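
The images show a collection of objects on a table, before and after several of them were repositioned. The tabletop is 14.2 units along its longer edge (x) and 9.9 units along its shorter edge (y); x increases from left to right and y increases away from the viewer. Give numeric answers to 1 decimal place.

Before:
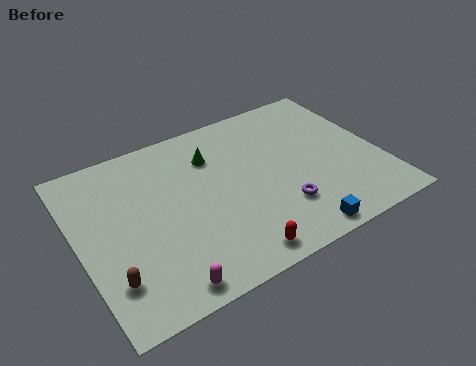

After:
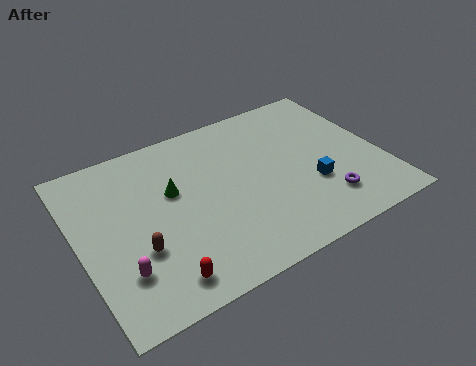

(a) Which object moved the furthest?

the red capsule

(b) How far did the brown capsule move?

1.7

The brown capsule moved from about (1.1, 2.4) to (2.5, 3.4), a distance of √(1.4² + 1.0²) ≈ 1.7.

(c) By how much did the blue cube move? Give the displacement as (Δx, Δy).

(1.2, 2.5)

From the two frames, the blue cube sits at roughly (9.5, 0.9) before and (10.7, 3.4) after.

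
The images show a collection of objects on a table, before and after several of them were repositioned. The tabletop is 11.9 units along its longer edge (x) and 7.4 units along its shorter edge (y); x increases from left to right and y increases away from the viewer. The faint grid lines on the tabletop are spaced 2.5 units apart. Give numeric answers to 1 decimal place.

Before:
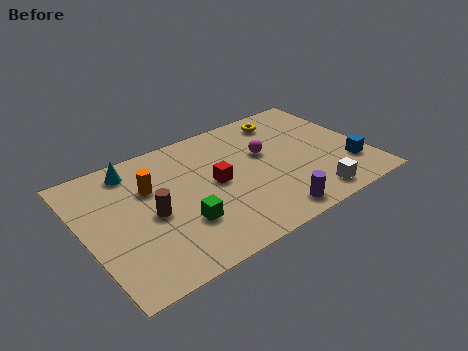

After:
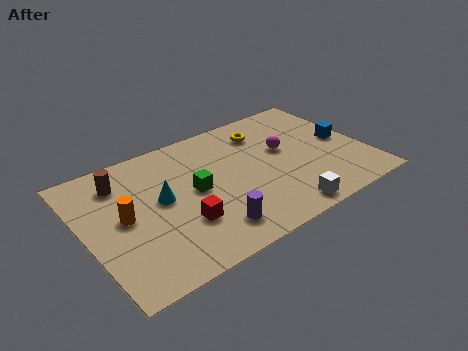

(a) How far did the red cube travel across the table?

2.3

The red cube was near (5.5, 3.8) before and (3.8, 2.3) after, so it travelled √(1.7² + 1.5²) ≈ 2.3 units.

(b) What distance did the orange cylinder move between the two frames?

1.7

The orange cylinder was near (2.9, 4.9) before and (1.6, 3.8) after, so it travelled √(1.3² + 1.1²) ≈ 1.7 units.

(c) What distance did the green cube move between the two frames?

1.7

The green cube was near (3.8, 2.3) before and (4.6, 3.8) after, so it travelled √(0.8² + 1.5²) ≈ 1.7 units.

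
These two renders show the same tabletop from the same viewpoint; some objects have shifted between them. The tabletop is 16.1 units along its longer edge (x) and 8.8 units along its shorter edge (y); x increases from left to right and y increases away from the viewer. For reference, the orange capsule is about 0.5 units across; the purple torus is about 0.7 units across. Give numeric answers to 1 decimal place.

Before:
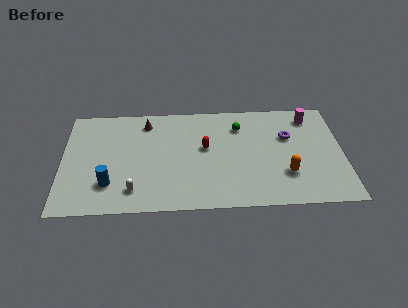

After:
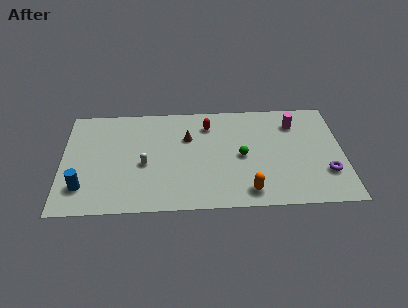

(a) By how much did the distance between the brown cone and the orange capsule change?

-3.6

Before: roughly 9.3 units apart; after: 5.7. That's 3.6 units closer together.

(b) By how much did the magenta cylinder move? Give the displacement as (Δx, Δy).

(-0.9, -0.5)

The magenta cylinder was at about (14.3, 7.3) and moved to about (13.4, 6.8).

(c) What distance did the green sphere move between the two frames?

2.5

From (10.2, 6.7) to (10.3, 4.2), the green sphere covered √(0.1² + 2.5²) ≈ 2.5 units.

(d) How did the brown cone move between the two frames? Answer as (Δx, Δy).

(2.4, -1.4)

The brown cone was at about (4.8, 7.3) and moved to about (7.2, 5.9).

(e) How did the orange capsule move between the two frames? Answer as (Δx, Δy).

(-2.2, -1.3)

The orange capsule was at about (12.8, 2.6) and moved to about (10.6, 1.3).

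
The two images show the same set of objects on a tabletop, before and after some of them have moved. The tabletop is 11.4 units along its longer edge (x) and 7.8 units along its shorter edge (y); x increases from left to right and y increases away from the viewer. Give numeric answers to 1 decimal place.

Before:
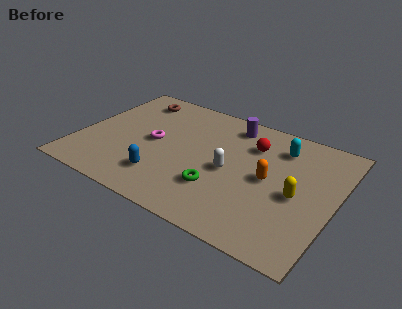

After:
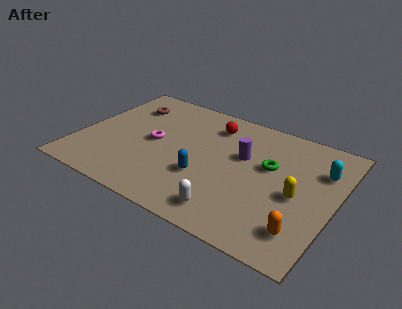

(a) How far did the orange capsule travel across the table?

2.9

The orange capsule moved from about (8.5, 3.9) to (10.3, 1.6), a distance of √(1.8² + 2.3²) ≈ 2.9.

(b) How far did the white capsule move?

2.4

From (6.8, 3.6) to (7.2, 1.2), the white capsule covered √(0.4² + 2.4²) ≈ 2.4 units.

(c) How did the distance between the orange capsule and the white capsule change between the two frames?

+1.4

They were about 1.7 units apart before and 3.1 after — 1.4 units further apart.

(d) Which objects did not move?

the magenta torus and the yellow capsule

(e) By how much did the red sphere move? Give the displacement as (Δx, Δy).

(-1.9, 0.5)

The red sphere was at about (7.5, 5.7) and moved to about (5.6, 6.2).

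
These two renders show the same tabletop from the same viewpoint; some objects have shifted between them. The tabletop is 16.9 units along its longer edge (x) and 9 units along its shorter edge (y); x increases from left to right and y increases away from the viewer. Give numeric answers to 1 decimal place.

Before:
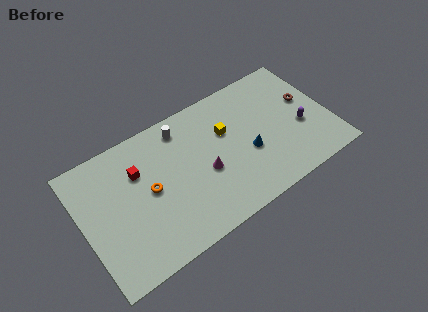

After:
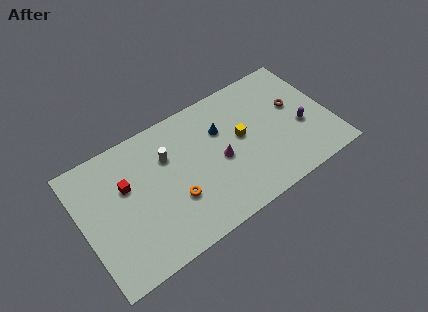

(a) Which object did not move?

the purple capsule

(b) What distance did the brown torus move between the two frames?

0.9

The brown torus was near (15.6, 5.3) before and (14.7, 5.3) after, so it travelled √(0.9² + 0.0²) ≈ 0.9 units.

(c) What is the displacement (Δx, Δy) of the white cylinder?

(-1.2, -1.4)

From the two frames, the white cylinder sits at roughly (7.2, 7.6) before and (6.0, 6.2) after.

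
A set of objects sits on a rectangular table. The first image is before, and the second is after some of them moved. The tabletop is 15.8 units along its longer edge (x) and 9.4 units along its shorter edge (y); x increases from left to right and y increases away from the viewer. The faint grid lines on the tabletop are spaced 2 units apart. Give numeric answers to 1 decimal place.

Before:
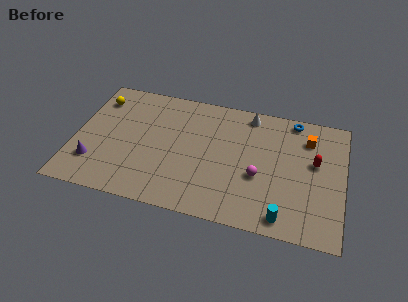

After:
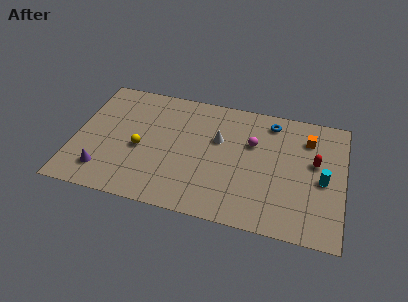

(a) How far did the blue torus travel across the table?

1.4

The blue torus was near (12.7, 8.5) before and (11.4, 8.0) after, so it travelled √(1.3² + 0.5²) ≈ 1.4 units.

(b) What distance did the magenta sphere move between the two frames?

2.5

The magenta sphere moved from about (10.9, 3.7) to (10.4, 6.1), a distance of √(0.5² + 2.4²) ≈ 2.5.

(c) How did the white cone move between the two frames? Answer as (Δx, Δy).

(-1.7, -2.4)

From the two frames, the white cone sits at roughly (10.1, 8.3) before and (8.4, 5.9) after.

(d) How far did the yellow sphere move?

4.3

The yellow sphere moved from about (1.1, 7.4) to (3.9, 4.1), a distance of √(2.8² + 3.3²) ≈ 4.3.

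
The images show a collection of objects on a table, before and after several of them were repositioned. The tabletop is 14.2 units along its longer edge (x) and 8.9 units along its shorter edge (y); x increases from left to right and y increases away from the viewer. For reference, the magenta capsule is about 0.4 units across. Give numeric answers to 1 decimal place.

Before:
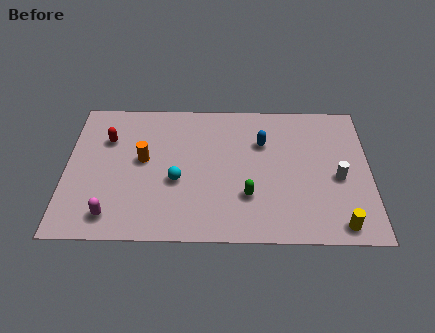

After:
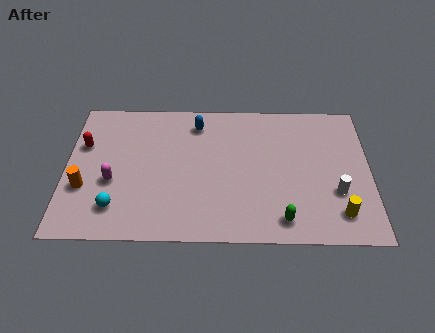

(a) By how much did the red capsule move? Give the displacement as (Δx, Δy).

(-1.1, -0.4)

From the two frames, the red capsule sits at roughly (1.9, 6.2) before and (0.8, 5.8) after.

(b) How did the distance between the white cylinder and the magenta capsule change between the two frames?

-0.4

They were about 10.8 units apart before and 10.4 after — 0.4 units closer together.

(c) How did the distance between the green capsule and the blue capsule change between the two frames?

+3.7

They were about 3.5 units apart before and 7.2 after — 3.7 units further apart.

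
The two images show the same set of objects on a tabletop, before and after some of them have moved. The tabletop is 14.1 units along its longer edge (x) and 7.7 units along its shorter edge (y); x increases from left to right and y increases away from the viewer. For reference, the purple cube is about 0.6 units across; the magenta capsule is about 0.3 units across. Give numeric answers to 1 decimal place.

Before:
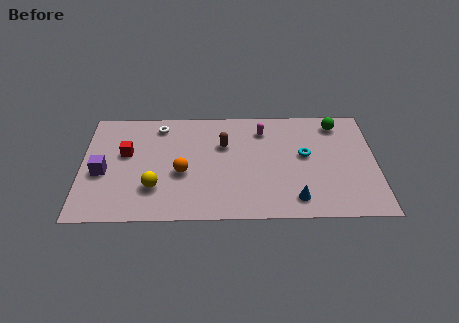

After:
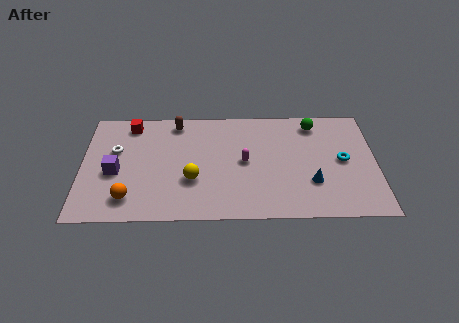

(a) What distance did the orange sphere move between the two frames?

3.0

The orange sphere was near (4.8, 3.2) before and (2.3, 1.5) after, so it travelled √(2.5² + 1.7²) ≈ 3.0 units.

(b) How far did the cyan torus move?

1.8

From (10.7, 4.3) to (12.5, 3.9), the cyan torus covered √(1.8² + 0.4²) ≈ 1.8 units.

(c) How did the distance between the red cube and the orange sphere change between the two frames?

+2.1

They were about 3.0 units apart before and 5.1 after — 2.1 units further apart.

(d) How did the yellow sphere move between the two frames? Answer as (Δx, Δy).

(1.8, 0.5)

The yellow sphere was at about (3.5, 2.2) and moved to about (5.3, 2.7).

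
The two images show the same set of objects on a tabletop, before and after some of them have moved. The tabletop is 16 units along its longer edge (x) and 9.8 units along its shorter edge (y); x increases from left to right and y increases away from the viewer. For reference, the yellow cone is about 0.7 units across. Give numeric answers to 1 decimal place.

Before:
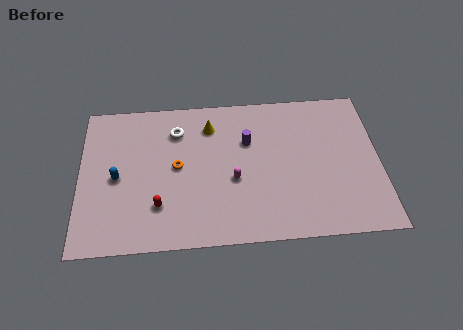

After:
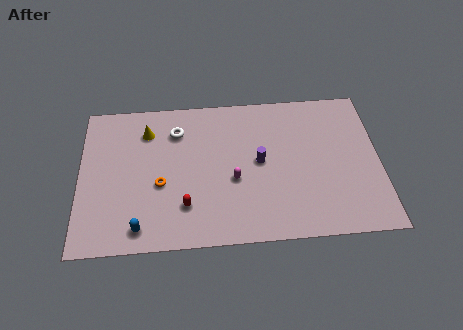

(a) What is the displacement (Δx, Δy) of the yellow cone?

(-3.4, -0.1)

From the two frames, the yellow cone sits at roughly (7.0, 7.7) before and (3.6, 7.6) after.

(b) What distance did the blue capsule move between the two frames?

3.5

The blue capsule was near (2.0, 4.6) before and (3.2, 1.3) after, so it travelled √(1.2² + 3.3²) ≈ 3.5 units.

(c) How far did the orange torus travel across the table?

1.4

From (5.2, 5.1) to (4.3, 4.0), the orange torus covered √(0.9² + 1.1²) ≈ 1.4 units.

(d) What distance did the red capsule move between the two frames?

1.4

The red capsule was near (4.2, 2.6) before and (5.6, 2.5) after, so it travelled √(1.4² + 0.1²) ≈ 1.4 units.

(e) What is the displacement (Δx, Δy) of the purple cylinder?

(0.6, -1.4)

From the two frames, the purple cylinder sits at roughly (9.0, 6.5) before and (9.6, 5.1) after.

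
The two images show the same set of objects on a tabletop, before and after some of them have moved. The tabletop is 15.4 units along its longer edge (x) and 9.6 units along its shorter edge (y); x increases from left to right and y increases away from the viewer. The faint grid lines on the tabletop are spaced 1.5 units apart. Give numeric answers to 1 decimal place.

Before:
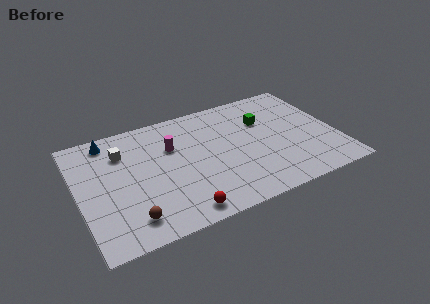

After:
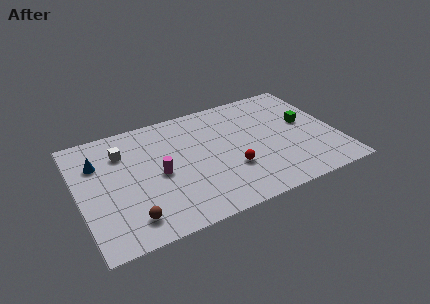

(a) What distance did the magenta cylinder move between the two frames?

2.1

The magenta cylinder moved from about (5.7, 6.4) to (4.7, 4.5), a distance of √(1.0² + 1.9²) ≈ 2.1.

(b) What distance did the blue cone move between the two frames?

1.8

The blue cone moved from about (2.1, 8.4) to (1.3, 6.8), a distance of √(0.8² + 1.6²) ≈ 1.8.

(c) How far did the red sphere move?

3.9

The red sphere was near (5.6, 1.1) before and (8.9, 3.2) after, so it travelled √(3.3² + 2.1²) ≈ 3.9 units.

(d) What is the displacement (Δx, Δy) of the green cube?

(2.4, -1.1)

The green cube started near (11.3, 6.5) and ended near (13.7, 5.4).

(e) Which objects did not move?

the brown sphere and the white cube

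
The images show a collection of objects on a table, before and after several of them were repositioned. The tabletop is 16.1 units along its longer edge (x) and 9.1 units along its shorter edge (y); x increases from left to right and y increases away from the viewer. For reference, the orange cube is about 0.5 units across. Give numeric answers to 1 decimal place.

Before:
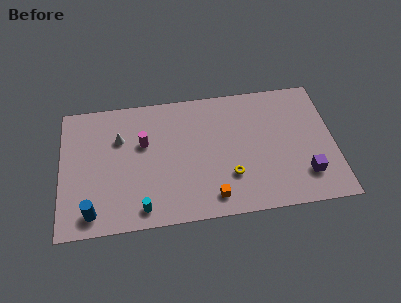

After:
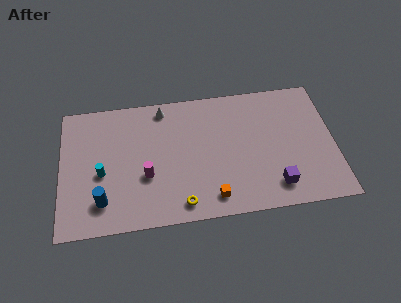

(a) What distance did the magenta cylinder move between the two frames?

2.3

From (4.9, 5.7) to (5.0, 3.4), the magenta cylinder covered √(0.1² + 2.3²) ≈ 2.3 units.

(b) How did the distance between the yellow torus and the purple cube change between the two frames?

+1.1

Before: roughly 4.4 units apart; after: 5.5. That's 1.1 units further apart.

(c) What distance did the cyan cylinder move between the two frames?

3.5

From (4.7, 1.2) to (2.4, 3.9), the cyan cylinder covered √(2.3² + 2.7²) ≈ 3.5 units.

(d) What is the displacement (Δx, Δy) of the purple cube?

(-1.8, -0.5)

The purple cube was at about (14.3, 2.2) and moved to about (12.5, 1.7).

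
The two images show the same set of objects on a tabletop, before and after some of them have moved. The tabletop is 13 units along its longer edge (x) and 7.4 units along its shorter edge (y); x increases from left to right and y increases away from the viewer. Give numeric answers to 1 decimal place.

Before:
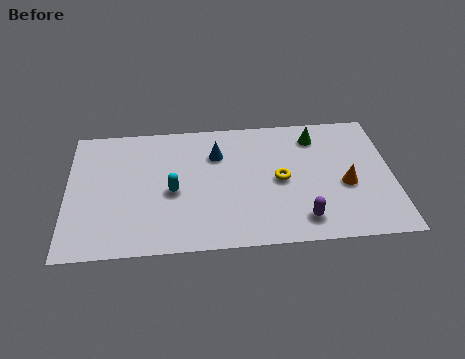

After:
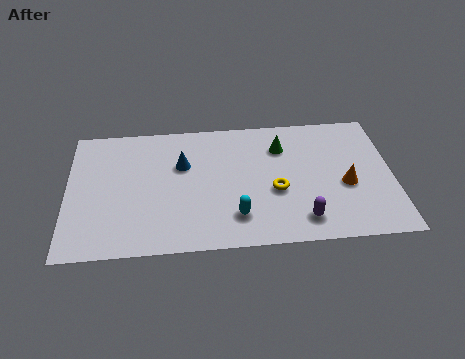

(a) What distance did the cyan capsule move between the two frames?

3.0

The cyan capsule moved from about (4.2, 3.3) to (6.7, 1.7), a distance of √(2.5² + 1.6²) ≈ 3.0.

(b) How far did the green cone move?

1.5

The green cone moved from about (10.0, 6.0) to (8.6, 5.5), a distance of √(1.4² + 0.5²) ≈ 1.5.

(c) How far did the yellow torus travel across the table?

0.6

From (8.5, 3.6) to (8.3, 3.0), the yellow torus covered √(0.2² + 0.6²) ≈ 0.6 units.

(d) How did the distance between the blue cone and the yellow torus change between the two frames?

+1.1

Before: roughly 3.0 units apart; after: 4.1. That's 1.1 units further apart.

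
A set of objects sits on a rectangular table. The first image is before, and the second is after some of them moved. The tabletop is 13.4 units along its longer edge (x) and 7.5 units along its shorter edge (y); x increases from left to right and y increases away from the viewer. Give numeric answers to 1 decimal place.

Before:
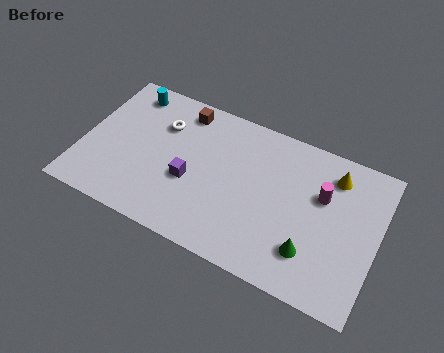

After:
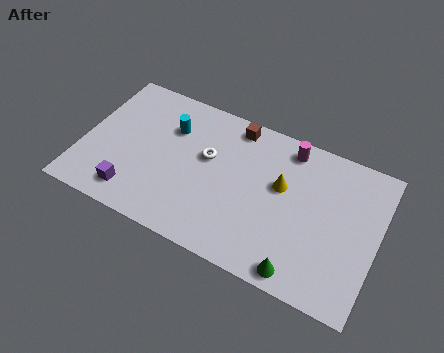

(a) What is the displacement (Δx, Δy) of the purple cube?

(-2.4, -1.7)

The purple cube started near (5.0, 3.0) and ended near (2.6, 1.3).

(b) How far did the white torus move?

2.3

From (3.4, 5.3) to (5.6, 4.5), the white torus covered √(2.2² + 0.8²) ≈ 2.3 units.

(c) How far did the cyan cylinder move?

2.4

The cyan cylinder moved from about (1.7, 6.4) to (3.8, 5.3), a distance of √(2.1² + 1.1²) ≈ 2.4.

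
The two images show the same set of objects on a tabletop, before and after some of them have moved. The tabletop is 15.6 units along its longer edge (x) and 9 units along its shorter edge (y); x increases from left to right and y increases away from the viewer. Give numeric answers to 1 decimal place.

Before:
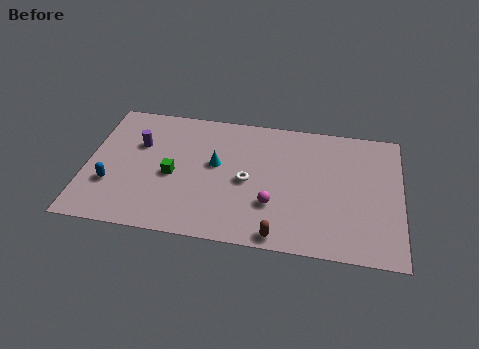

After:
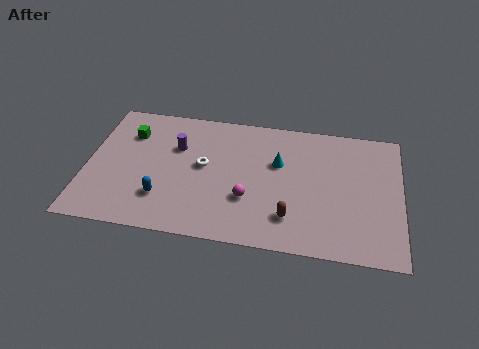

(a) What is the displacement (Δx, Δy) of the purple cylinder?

(1.9, 0.1)

The purple cylinder was at about (2.5, 5.9) and moved to about (4.4, 6.0).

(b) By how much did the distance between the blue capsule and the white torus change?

-3.7

They were about 6.8 units apart before and 3.1 after — 3.7 units closer together.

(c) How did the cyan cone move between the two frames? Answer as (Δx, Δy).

(3.1, 0.6)

The cyan cone was at about (6.4, 5.1) and moved to about (9.5, 5.7).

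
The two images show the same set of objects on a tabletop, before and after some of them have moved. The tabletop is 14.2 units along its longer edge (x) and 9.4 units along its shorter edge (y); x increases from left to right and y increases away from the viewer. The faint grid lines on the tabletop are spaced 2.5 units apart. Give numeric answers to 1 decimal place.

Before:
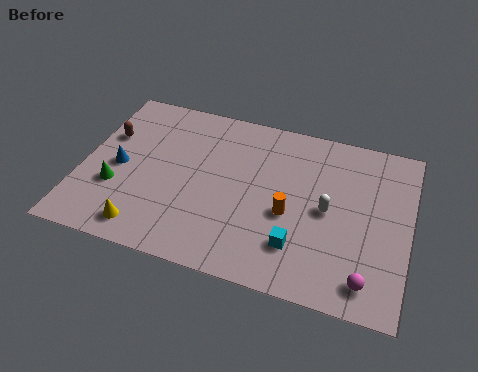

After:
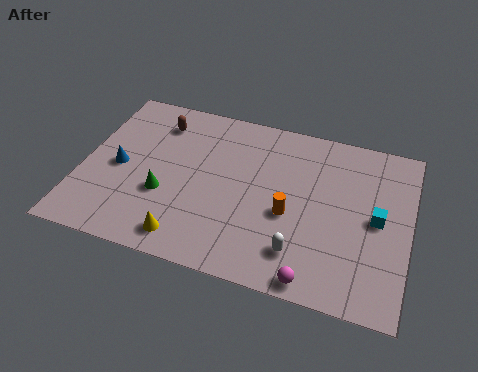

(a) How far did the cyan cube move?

4.0

From (9.6, 2.3) to (12.8, 4.7), the cyan cube covered √(3.2² + 2.4²) ≈ 4.0 units.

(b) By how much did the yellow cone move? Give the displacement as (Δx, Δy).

(1.8, 0.0)

The yellow cone started near (3.1, 1.3) and ended near (4.9, 1.3).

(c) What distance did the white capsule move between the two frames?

2.8

From (10.7, 4.6) to (9.7, 2.0), the white capsule covered √(1.0² + 2.6²) ≈ 2.8 units.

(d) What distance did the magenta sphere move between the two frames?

2.3

The magenta sphere moved from about (12.6, 1.4) to (10.4, 0.8), a distance of √(2.2² + 0.6²) ≈ 2.3.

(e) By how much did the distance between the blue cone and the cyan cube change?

+2.9

Before: roughly 8.3 units apart; after: 11.2. That's 2.9 units further apart.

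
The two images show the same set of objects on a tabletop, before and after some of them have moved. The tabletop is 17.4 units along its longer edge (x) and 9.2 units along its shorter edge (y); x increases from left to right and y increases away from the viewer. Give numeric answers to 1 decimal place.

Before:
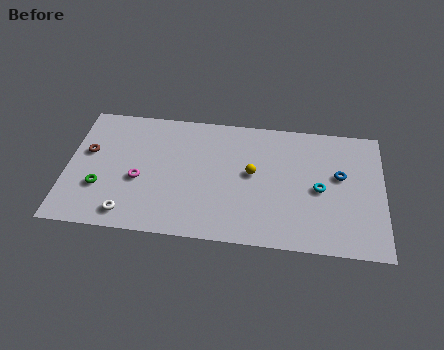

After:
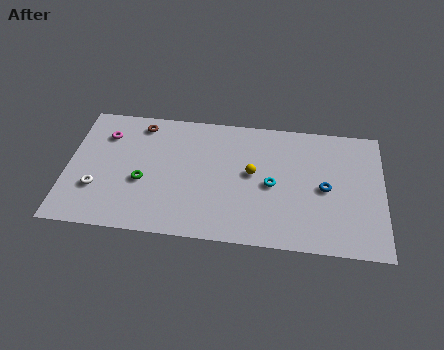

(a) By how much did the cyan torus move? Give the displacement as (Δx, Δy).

(-2.6, 0.0)

The cyan torus was at about (13.9, 4.3) and moved to about (11.3, 4.3).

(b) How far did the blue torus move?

1.3

The blue torus moved from about (15.0, 5.4) to (14.2, 4.4), a distance of √(0.8² + 1.0²) ≈ 1.3.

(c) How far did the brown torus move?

3.7

From (1.1, 5.5) to (3.9, 7.9), the brown torus covered √(2.8² + 2.4²) ≈ 3.7 units.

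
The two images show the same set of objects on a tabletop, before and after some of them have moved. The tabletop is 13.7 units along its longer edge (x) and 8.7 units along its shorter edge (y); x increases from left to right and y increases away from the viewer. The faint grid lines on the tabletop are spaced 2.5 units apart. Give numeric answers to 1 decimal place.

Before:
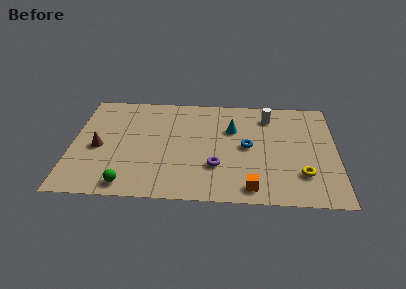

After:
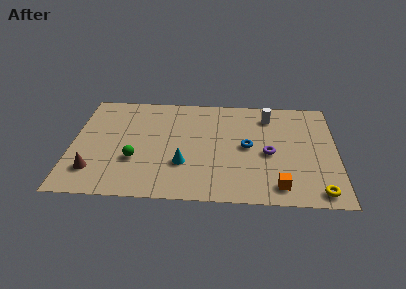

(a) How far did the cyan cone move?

3.9

The cyan cone was near (8.3, 5.8) before and (5.8, 2.8) after, so it travelled √(2.5² + 3.0²) ≈ 3.9 units.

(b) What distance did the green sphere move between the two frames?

2.0

From (3.0, 1.0) to (3.3, 3.0), the green sphere covered √(0.3² + 2.0²) ≈ 2.0 units.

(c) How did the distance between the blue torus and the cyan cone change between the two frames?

+2.1

Before: roughly 1.6 units apart; after: 3.7. That's 2.1 units further apart.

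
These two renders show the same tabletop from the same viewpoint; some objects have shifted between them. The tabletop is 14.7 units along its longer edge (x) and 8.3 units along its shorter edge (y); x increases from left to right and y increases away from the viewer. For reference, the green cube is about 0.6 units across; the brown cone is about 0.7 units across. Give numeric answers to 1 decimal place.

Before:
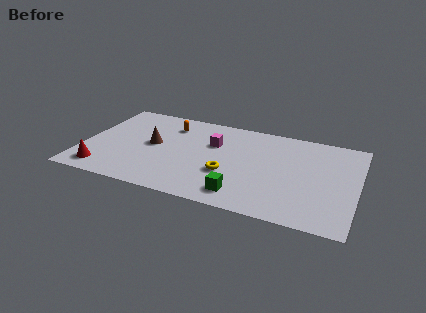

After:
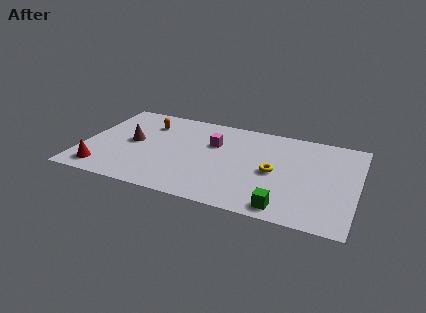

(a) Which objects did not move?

the red cone and the magenta cube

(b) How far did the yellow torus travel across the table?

2.6

The yellow torus was near (7.9, 3.0) before and (10.3, 3.9) after, so it travelled √(2.4² + 0.9²) ≈ 2.6 units.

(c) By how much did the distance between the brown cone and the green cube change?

+3.2

The distance was about 5.9 in the first image and 9.1 in the second, so they moved 3.2 units further apart.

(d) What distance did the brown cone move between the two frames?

1.1

From (3.7, 4.4) to (2.6, 4.3), the brown cone covered √(1.1² + 0.1²) ≈ 1.1 units.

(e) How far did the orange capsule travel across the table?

1.2

The orange capsule moved from about (4.4, 6.5) to (3.2, 6.3), a distance of √(1.2² + 0.2²) ≈ 1.2.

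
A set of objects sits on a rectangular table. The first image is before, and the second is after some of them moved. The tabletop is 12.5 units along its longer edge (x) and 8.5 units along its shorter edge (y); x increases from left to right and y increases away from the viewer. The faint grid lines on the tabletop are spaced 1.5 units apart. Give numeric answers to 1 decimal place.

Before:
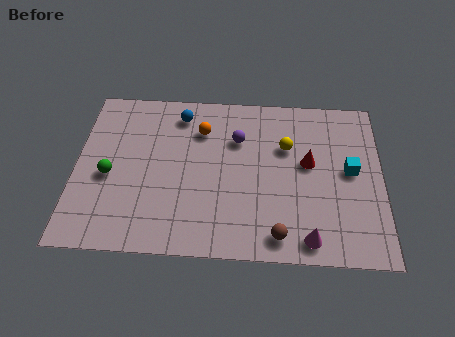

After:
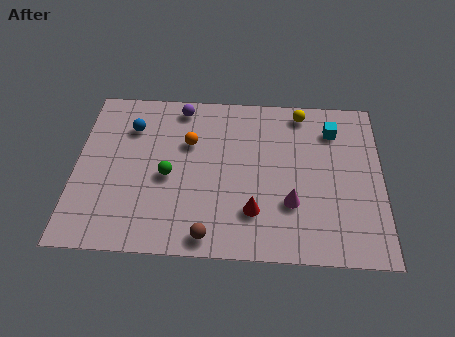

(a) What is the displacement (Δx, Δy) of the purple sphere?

(-2.4, 1.6)

The purple sphere was at about (6.6, 5.9) and moved to about (4.2, 7.5).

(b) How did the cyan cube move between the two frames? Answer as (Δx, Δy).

(-0.7, 2.1)

From the two frames, the cyan cube sits at roughly (11.2, 4.5) before and (10.5, 6.6) after.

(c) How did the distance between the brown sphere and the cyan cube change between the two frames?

+3.1

The distance was about 4.5 in the first image and 7.6 in the second, so they moved 3.1 units further apart.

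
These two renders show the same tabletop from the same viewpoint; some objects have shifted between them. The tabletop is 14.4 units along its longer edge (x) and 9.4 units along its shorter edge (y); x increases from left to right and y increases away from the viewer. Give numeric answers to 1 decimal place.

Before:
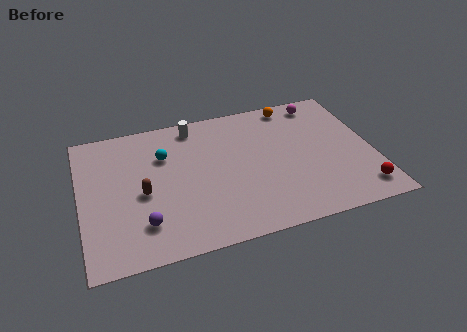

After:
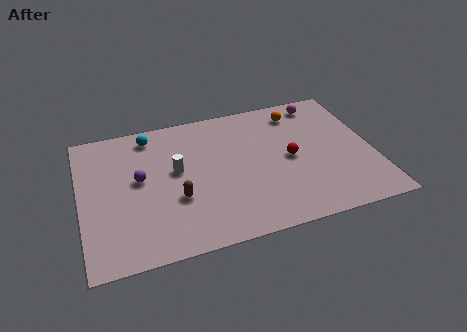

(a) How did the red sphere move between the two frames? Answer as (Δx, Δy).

(-3.2, 3.1)

The red sphere was at about (13.5, 1.5) and moved to about (10.3, 4.6).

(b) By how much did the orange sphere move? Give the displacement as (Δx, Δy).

(0.2, -0.6)

The orange sphere started near (10.8, 8.4) and ended near (11.0, 7.8).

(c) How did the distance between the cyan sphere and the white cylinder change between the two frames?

+0.7

They were about 2.3 units apart before and 3.0 after — 0.7 units further apart.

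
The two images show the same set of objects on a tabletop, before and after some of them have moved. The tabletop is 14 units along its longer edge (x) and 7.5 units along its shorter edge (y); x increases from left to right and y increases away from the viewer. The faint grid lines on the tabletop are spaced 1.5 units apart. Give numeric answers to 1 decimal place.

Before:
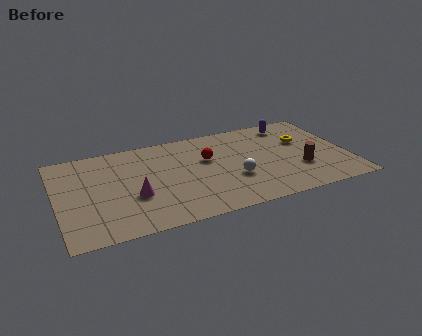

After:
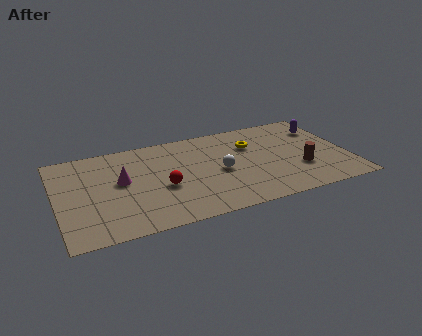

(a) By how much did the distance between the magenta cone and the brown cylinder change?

+0.7

The distance was about 8.0 in the first image and 8.7 in the second, so they moved 0.7 units further apart.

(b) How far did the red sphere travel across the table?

2.8

From (7.3, 4.7) to (5.0, 3.1), the red sphere covered √(2.3² + 1.6²) ≈ 2.8 units.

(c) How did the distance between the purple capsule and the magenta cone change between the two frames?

+1.3

The distance was about 8.8 in the first image and 10.1 in the second, so they moved 1.3 units further apart.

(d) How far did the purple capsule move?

1.7

From (11.6, 6.4) to (13.1, 5.6), the purple capsule covered √(1.5² + 0.8²) ≈ 1.7 units.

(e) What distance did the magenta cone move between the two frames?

1.5

The magenta cone moved from about (3.6, 2.8) to (3.1, 4.2), a distance of √(0.5² + 1.4²) ≈ 1.5.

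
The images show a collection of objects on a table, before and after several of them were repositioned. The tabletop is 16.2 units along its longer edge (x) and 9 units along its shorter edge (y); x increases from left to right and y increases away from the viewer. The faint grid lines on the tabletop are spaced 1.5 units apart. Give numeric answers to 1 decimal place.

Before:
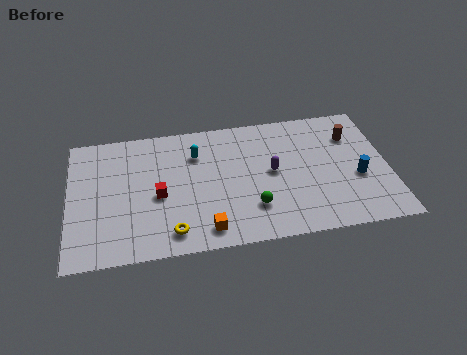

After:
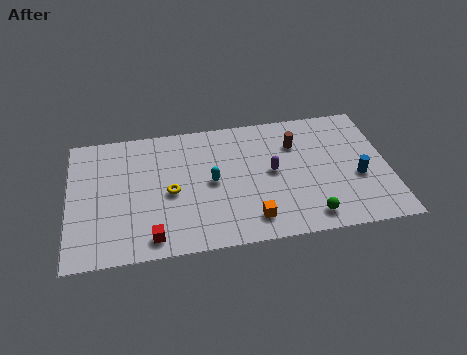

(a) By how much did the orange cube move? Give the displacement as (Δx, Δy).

(2.3, 0.3)

From the two frames, the orange cube sits at roughly (6.8, 1.3) before and (9.1, 1.6) after.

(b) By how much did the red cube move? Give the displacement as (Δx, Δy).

(-0.4, -2.8)

The red cube started near (4.5, 4.0) and ended near (4.1, 1.2).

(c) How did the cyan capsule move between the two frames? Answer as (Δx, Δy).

(0.7, -2.1)

The cyan capsule was at about (6.5, 6.6) and moved to about (7.2, 4.5).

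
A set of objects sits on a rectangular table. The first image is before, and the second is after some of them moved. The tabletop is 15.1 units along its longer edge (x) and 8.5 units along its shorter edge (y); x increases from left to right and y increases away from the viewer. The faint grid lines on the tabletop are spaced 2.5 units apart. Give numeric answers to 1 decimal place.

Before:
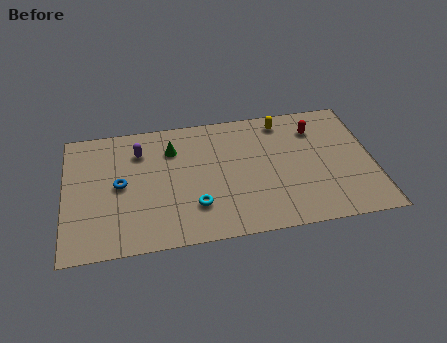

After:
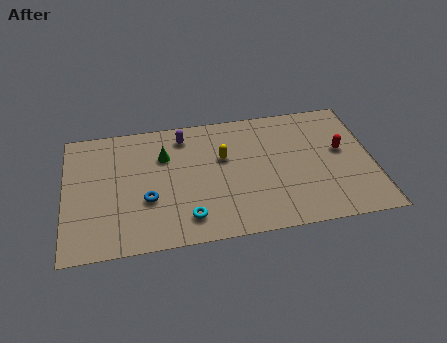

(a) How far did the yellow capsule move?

3.6

From (10.8, 7.3) to (7.8, 5.3), the yellow capsule covered √(3.0² + 2.0²) ≈ 3.6 units.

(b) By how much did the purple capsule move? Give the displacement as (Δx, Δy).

(2.2, 0.7)

The purple capsule was at about (3.7, 6.4) and moved to about (5.9, 7.1).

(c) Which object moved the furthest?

the yellow capsule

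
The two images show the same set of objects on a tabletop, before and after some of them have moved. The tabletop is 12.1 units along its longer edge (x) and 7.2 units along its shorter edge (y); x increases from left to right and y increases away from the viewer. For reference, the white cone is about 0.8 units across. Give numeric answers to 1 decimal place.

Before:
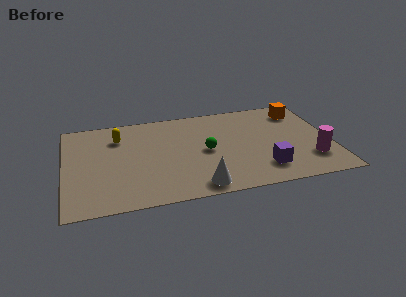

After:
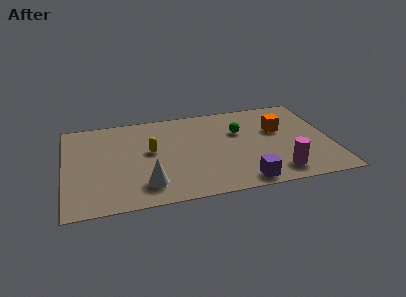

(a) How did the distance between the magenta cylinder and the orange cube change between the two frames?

-0.6

The distance was about 3.9 in the first image and 3.3 in the second, so they moved 0.6 units closer together.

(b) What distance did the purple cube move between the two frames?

1.3

The purple cube was near (8.9, 1.6) before and (7.9, 0.8) after, so it travelled √(1.0² + 0.8²) ≈ 1.3 units.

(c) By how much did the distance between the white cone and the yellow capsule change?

-3.1

The distance was about 5.6 in the first image and 2.5 in the second, so they moved 3.1 units closer together.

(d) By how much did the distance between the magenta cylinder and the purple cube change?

-0.6

They were about 2.2 units apart before and 1.6 after — 0.6 units closer together.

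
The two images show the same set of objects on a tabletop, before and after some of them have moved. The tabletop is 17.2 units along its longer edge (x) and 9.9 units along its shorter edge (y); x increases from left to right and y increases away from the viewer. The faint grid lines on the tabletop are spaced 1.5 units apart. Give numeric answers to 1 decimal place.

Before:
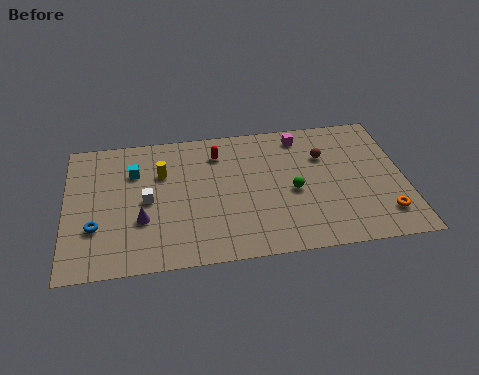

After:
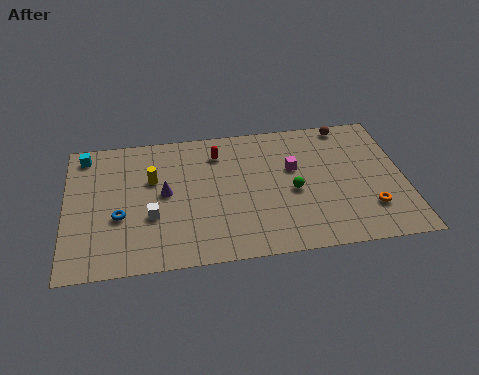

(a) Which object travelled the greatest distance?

the cyan cube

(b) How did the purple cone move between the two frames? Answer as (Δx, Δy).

(1.2, 1.8)

From the two frames, the purple cone sits at roughly (3.8, 3.4) before and (5.0, 5.2) after.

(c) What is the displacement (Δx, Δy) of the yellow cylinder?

(-0.5, -0.4)

From the two frames, the yellow cylinder sits at roughly (4.9, 6.7) before and (4.4, 6.3) after.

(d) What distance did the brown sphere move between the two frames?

2.6

The brown sphere was near (13.2, 6.8) before and (14.5, 9.0) after, so it travelled √(1.3² + 2.2²) ≈ 2.6 units.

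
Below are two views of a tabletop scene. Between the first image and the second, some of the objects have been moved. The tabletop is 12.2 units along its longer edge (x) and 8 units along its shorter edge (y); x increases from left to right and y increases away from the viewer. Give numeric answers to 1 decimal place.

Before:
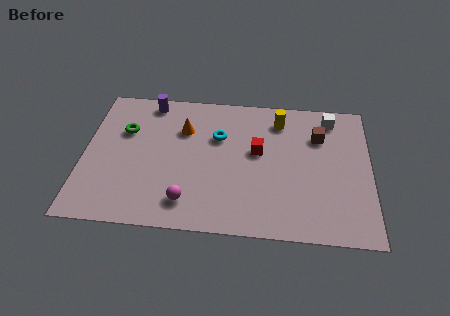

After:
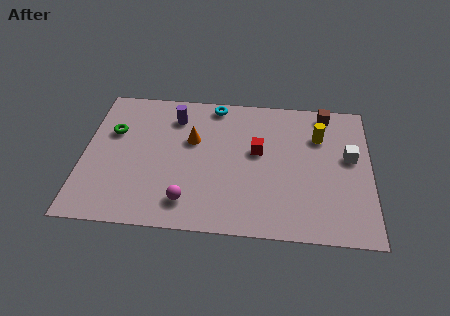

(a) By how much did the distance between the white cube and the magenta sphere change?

-0.5

The distance was about 8.0 in the first image and 7.5 in the second, so they moved 0.5 units closer together.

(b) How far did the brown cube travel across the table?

1.4

The brown cube was near (10.0, 5.7) before and (10.3, 7.1) after, so it travelled √(0.3² + 1.4²) ≈ 1.4 units.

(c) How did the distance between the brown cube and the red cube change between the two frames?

+1.0

Before: roughly 2.8 units apart; after: 3.8. That's 1.0 units further apart.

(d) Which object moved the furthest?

the white cube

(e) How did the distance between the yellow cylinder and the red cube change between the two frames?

+0.7

The distance was about 2.1 in the first image and 2.8 in the second, so they moved 0.7 units further apart.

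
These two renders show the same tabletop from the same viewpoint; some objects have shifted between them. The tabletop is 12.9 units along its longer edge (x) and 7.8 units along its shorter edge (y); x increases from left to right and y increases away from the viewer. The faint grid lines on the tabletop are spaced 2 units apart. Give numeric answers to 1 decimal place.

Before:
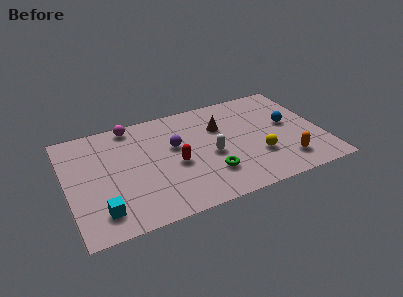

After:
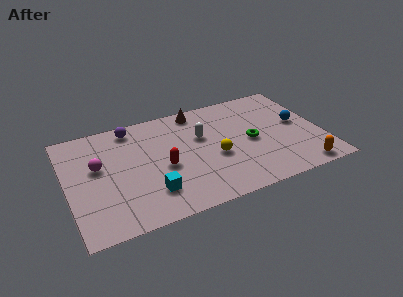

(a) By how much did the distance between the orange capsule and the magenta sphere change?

+1.5

They were about 9.1 units apart before and 10.6 after — 1.5 units further apart.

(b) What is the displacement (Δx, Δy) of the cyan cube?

(2.5, 0.4)

The cyan cube was at about (1.5, 1.5) and moved to about (4.0, 1.9).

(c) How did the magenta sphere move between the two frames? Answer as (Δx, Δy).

(-1.9, -2.4)

The magenta sphere was at about (3.5, 7.0) and moved to about (1.6, 4.6).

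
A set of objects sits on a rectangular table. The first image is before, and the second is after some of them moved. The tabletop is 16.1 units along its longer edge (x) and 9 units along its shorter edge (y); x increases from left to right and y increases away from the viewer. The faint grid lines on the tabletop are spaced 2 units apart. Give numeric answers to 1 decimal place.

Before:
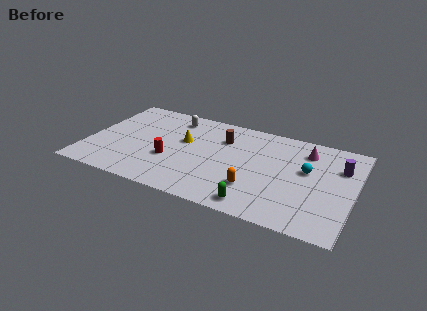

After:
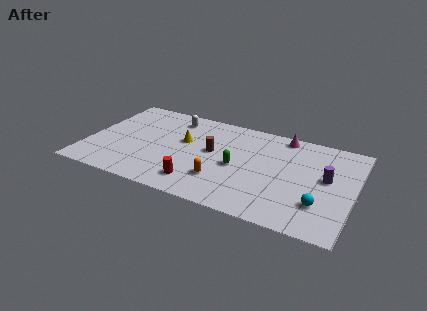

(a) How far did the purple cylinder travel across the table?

1.5

The purple cylinder was near (15.1, 6.3) before and (14.4, 5.0) after, so it travelled √(0.7² + 1.3²) ≈ 1.5 units.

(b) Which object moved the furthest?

the green capsule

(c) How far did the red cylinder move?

2.5

From (5.1, 3.3) to (7.0, 1.7), the red cylinder covered √(1.9² + 1.6²) ≈ 2.5 units.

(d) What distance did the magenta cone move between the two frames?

1.8

From (13.0, 7.1) to (11.5, 8.1), the magenta cone covered √(1.5² + 1.0²) ≈ 1.8 units.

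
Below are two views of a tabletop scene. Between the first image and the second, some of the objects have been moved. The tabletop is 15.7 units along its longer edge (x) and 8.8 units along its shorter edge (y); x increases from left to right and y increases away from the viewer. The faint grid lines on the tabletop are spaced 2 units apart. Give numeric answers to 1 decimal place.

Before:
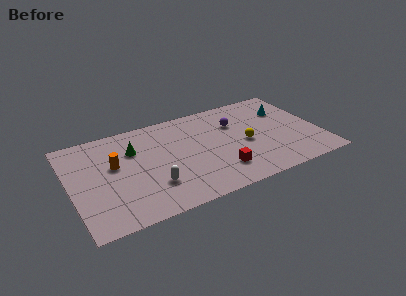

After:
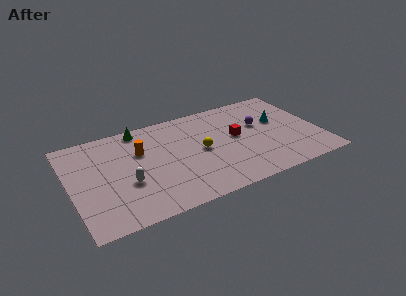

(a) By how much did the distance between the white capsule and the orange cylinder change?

-0.7

Before: roughly 3.4 units apart; after: 2.7. That's 0.7 units closer together.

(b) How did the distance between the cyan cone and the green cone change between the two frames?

-0.8

The distance was about 9.8 in the first image and 9.0 in the second, so they moved 0.8 units closer together.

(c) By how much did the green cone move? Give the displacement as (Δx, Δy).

(0.6, 1.8)

The green cone was at about (4.1, 6.1) and moved to about (4.7, 7.9).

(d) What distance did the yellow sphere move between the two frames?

2.8

The yellow sphere moved from about (11.0, 4.0) to (8.2, 4.4), a distance of √(2.8² + 0.4²) ≈ 2.8.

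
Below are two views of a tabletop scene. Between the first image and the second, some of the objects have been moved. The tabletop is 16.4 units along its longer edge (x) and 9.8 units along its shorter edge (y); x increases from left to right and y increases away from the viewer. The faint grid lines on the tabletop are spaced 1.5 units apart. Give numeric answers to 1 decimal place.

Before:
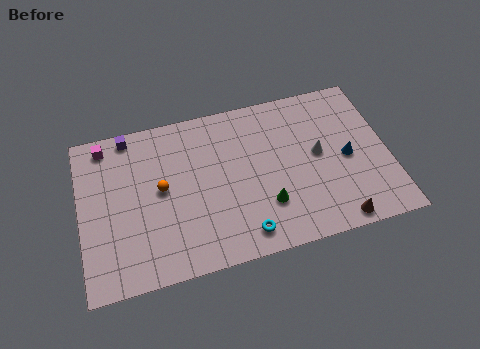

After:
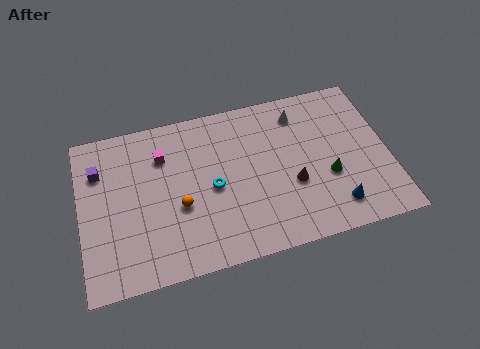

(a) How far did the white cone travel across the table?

2.9

The white cone moved from about (12.7, 5.2) to (11.9, 8.0), a distance of √(0.8² + 2.8²) ≈ 2.9.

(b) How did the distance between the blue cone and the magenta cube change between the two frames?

-3.0

The distance was about 13.3 in the first image and 10.3 in the second, so they moved 3.0 units closer together.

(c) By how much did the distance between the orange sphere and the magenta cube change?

-1.0

They were about 4.4 units apart before and 3.4 after — 1.0 units closer together.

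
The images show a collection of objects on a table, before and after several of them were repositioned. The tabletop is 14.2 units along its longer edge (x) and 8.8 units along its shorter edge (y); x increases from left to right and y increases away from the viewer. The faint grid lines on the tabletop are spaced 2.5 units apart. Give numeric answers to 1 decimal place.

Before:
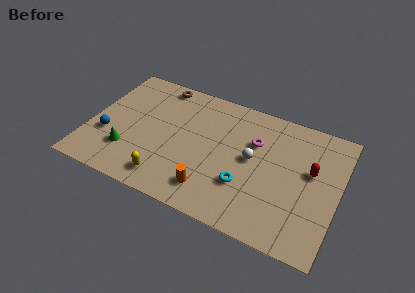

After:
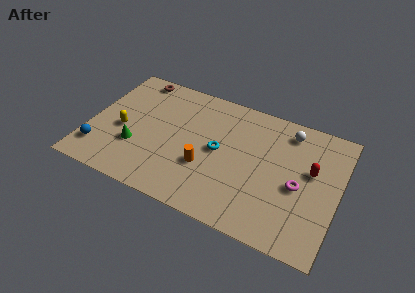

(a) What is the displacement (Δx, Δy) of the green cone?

(0.4, 0.5)

The green cone started near (2.4, 2.4) and ended near (2.8, 2.9).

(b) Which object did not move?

the red capsule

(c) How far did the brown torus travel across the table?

1.4

From (3.5, 7.9) to (2.1, 7.9), the brown torus covered √(1.4² + 0.0²) ≈ 1.4 units.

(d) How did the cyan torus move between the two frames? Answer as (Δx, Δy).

(-1.7, 1.7)

The cyan torus was at about (9.1, 2.8) and moved to about (7.4, 4.5).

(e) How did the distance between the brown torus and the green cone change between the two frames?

-0.6

They were about 5.6 units apart before and 5.0 after — 0.6 units closer together.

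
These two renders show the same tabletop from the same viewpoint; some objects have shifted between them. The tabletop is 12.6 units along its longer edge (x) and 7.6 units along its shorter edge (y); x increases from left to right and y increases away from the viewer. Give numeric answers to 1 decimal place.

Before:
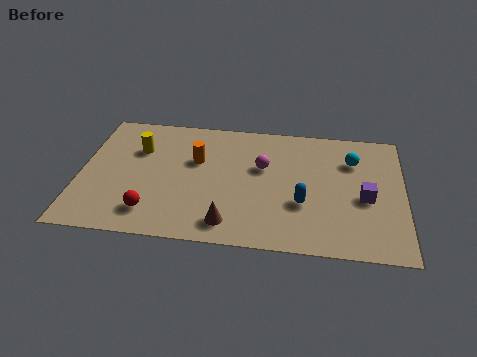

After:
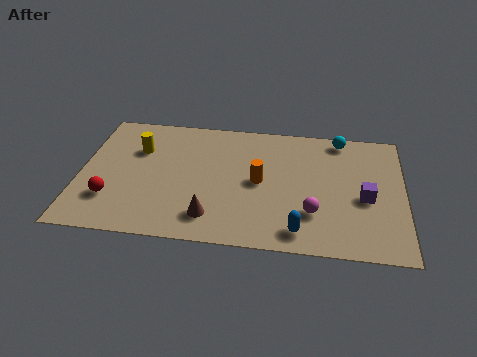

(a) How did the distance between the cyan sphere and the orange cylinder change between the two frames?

-1.8

The distance was about 6.1 in the first image and 4.3 in the second, so they moved 1.8 units closer together.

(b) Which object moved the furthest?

the magenta sphere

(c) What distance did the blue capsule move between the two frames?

1.6

The blue capsule moved from about (8.7, 2.7) to (8.6, 1.1), a distance of √(0.1² + 1.6²) ≈ 1.6.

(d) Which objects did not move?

the purple cube and the yellow cylinder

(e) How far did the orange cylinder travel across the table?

2.7

From (4.5, 4.8) to (7.0, 3.8), the orange cylinder covered √(2.5² + 1.0²) ≈ 2.7 units.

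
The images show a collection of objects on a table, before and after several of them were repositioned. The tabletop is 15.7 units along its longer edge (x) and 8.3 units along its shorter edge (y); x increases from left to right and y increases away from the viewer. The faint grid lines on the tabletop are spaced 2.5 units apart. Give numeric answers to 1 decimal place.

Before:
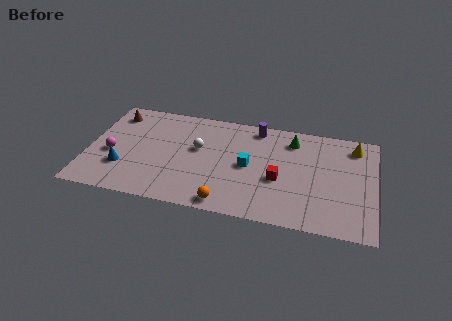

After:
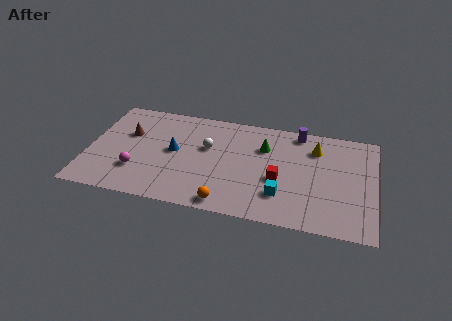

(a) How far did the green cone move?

1.7

The green cone moved from about (11.1, 6.7) to (9.6, 5.8), a distance of √(1.5² + 0.9²) ≈ 1.7.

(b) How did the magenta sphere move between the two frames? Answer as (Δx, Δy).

(1.5, -1.1)

From the two frames, the magenta sphere sits at roughly (1.3, 3.5) before and (2.8, 2.4) after.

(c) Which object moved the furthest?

the blue cone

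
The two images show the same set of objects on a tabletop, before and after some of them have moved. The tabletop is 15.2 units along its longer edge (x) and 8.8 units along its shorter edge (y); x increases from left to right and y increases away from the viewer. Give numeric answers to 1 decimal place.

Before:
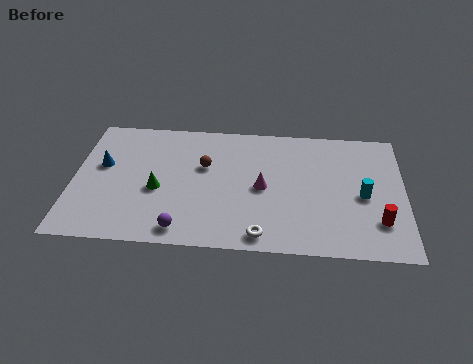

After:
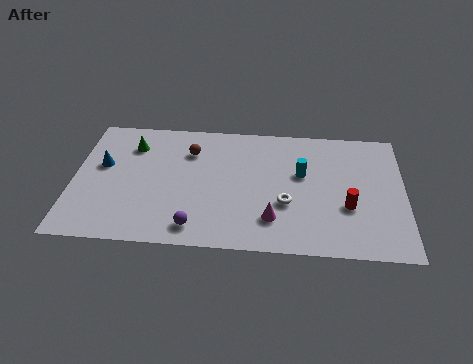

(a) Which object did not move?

the blue cone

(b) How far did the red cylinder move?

1.7

The red cylinder moved from about (14.0, 2.3) to (12.6, 3.2), a distance of √(1.4² + 0.9²) ≈ 1.7.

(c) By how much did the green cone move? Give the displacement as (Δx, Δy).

(-1.3, 3.0)

The green cone was at about (3.9, 3.7) and moved to about (2.6, 6.7).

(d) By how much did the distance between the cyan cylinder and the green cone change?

-1.4

They were about 9.4 units apart before and 8.0 after — 1.4 units closer together.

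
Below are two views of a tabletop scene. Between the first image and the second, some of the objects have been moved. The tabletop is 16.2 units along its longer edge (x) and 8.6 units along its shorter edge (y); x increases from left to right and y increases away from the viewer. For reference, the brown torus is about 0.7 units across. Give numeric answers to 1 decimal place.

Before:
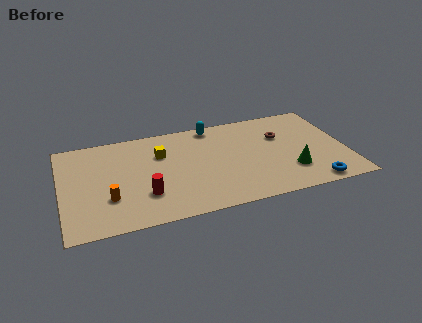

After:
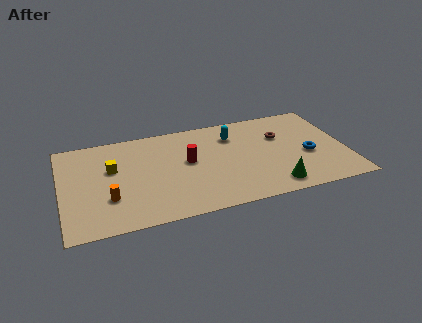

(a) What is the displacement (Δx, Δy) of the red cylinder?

(2.6, 2.3)

From the two frames, the red cylinder sits at roughly (4.6, 2.5) before and (7.2, 4.8) after.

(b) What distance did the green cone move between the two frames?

1.6

The green cone was near (12.9, 2.4) before and (11.8, 1.3) after, so it travelled √(1.1² + 1.1²) ≈ 1.6 units.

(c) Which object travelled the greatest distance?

the red cylinder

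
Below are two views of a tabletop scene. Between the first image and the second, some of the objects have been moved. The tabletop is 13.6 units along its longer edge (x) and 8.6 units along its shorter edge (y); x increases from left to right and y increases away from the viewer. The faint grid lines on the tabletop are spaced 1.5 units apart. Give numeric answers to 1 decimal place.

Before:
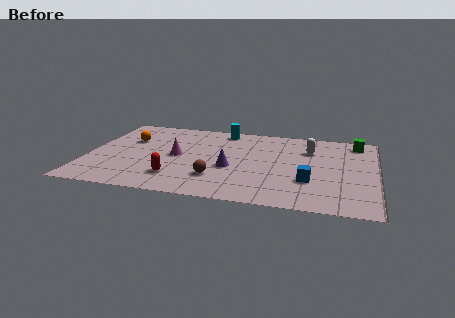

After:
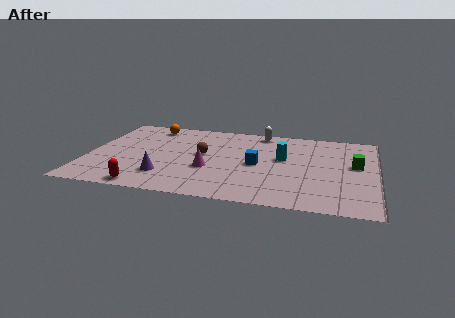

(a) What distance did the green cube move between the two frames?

2.5

The green cube moved from about (12.6, 7.4) to (12.6, 4.9), a distance of √(0.0² + 2.5²) ≈ 2.5.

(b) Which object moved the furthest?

the cyan cylinder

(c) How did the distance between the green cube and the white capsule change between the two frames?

+2.9

They were about 2.5 units apart before and 5.4 after — 2.9 units further apart.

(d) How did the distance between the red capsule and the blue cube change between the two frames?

-0.3

The distance was about 6.3 in the first image and 6.0 in the second, so they moved 0.3 units closer together.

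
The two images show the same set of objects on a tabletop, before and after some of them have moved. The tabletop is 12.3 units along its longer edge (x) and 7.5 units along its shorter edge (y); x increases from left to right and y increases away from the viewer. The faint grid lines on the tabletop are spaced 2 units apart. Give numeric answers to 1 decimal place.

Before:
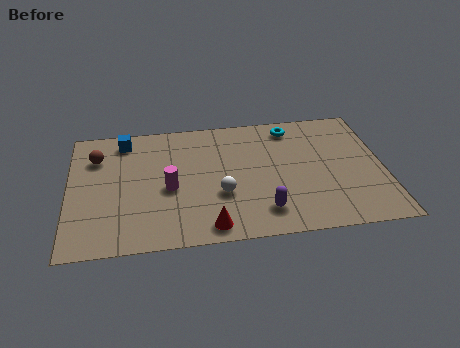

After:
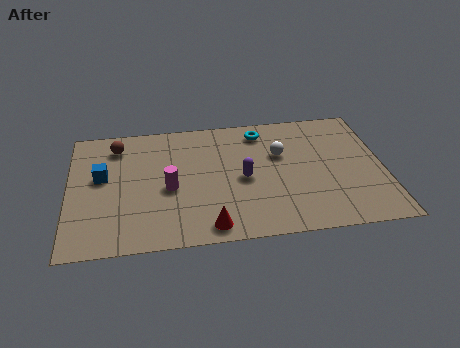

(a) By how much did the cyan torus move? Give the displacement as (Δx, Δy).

(-1.2, -0.1)

The cyan torus was at about (8.8, 6.4) and moved to about (7.6, 6.3).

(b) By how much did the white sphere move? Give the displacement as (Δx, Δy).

(2.4, 2.1)

From the two frames, the white sphere sits at roughly (5.9, 2.7) before and (8.3, 4.8) after.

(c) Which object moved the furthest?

the white sphere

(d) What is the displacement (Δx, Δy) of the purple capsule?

(-0.7, 2.0)

The purple capsule was at about (7.5, 1.5) and moved to about (6.8, 3.5).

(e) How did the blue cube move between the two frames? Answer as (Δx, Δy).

(-0.9, -2.1)

From the two frames, the blue cube sits at roughly (2.2, 6.4) before and (1.3, 4.3) after.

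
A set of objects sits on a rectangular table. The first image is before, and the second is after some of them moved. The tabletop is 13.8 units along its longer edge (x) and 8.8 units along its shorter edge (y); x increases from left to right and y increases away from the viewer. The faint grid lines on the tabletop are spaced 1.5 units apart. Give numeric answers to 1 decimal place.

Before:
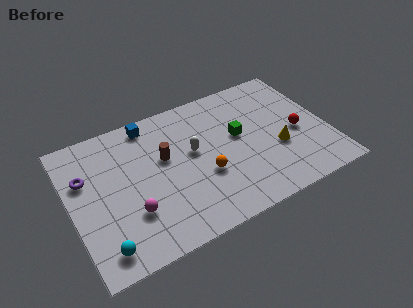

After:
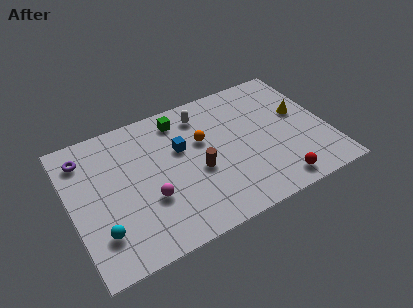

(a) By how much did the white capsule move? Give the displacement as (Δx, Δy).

(0.8, 2.2)

The white capsule started near (6.6, 5.0) and ended near (7.4, 7.2).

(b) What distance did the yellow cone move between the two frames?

2.3

From (11.0, 3.3) to (12.5, 5.1), the yellow cone covered √(1.5² + 1.8²) ≈ 2.3 units.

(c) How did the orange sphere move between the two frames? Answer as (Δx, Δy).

(0.2, 2.2)

The orange sphere was at about (7.0, 3.3) and moved to about (7.2, 5.5).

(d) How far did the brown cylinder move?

2.3

From (5.1, 5.3) to (6.7, 3.7), the brown cylinder covered √(1.6² + 1.6²) ≈ 2.3 units.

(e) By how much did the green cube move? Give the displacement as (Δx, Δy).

(-2.9, 2.4)

The green cube started near (9.1, 5.0) and ended near (6.2, 7.4).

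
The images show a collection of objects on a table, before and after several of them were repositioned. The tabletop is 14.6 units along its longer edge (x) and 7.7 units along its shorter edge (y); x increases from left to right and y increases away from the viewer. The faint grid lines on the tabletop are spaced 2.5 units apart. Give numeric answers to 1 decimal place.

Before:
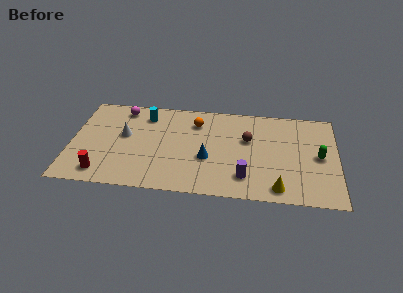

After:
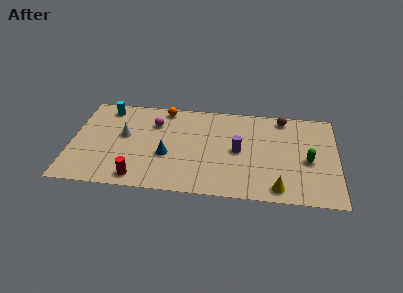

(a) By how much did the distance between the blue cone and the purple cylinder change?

+1.5

Before: roughly 2.5 units apart; after: 4.0. That's 1.5 units further apart.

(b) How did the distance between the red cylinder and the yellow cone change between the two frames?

-2.0

Before: roughly 9.6 units apart; after: 7.6. That's 2.0 units closer together.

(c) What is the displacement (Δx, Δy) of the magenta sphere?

(1.8, -1.0)

From the two frames, the magenta sphere sits at roughly (2.7, 6.6) before and (4.5, 5.6) after.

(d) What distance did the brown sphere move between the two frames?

2.8

The brown sphere was near (9.7, 4.8) before and (11.6, 6.8) after, so it travelled √(1.9² + 2.0²) ≈ 2.8 units.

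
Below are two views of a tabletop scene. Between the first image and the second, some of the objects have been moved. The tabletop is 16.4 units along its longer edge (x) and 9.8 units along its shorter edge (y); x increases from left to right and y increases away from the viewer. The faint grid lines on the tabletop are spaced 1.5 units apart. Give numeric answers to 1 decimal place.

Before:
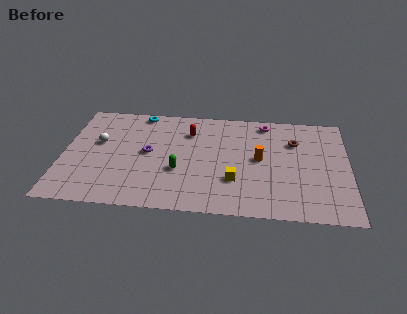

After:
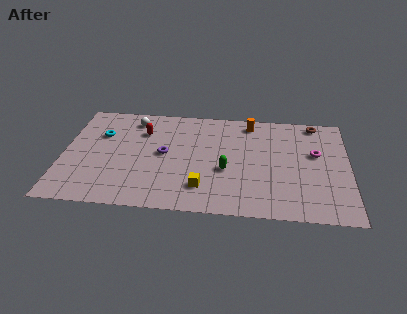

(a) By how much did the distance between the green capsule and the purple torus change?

+1.5

Before: roughly 2.3 units apart; after: 3.8. That's 1.5 units further apart.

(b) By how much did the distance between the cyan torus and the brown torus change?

+3.4

The distance was about 9.2 in the first image and 12.6 in the second, so they moved 3.4 units further apart.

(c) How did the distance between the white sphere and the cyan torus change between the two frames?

-1.5

They were about 3.9 units apart before and 2.4 after — 1.5 units closer together.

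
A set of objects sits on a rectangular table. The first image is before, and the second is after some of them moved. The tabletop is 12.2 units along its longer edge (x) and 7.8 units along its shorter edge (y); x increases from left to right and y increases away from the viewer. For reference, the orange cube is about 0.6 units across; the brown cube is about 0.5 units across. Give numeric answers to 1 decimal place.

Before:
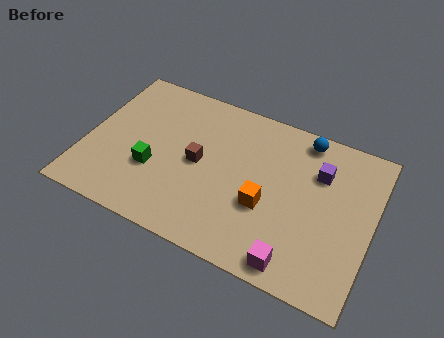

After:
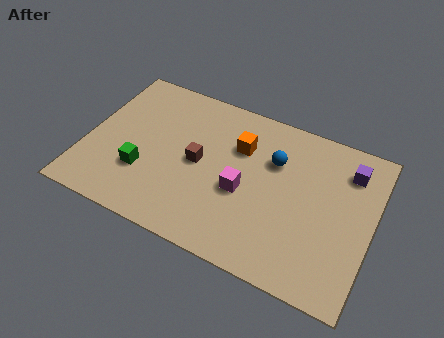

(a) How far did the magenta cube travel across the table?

3.5

The magenta cube was near (9.3, 0.9) before and (6.8, 3.3) after, so it travelled √(2.5² + 2.4²) ≈ 3.5 units.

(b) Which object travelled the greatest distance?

the magenta cube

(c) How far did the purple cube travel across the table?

1.3

From (9.8, 5.5) to (11.0, 6.1), the purple cube covered √(1.2² + 0.6²) ≈ 1.3 units.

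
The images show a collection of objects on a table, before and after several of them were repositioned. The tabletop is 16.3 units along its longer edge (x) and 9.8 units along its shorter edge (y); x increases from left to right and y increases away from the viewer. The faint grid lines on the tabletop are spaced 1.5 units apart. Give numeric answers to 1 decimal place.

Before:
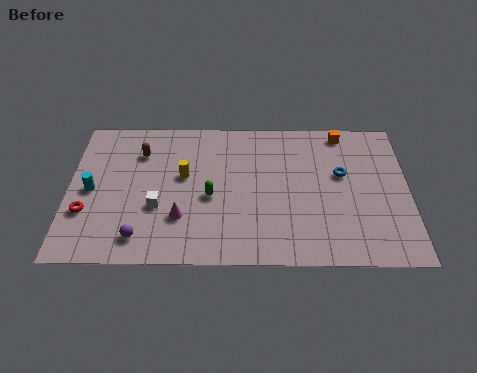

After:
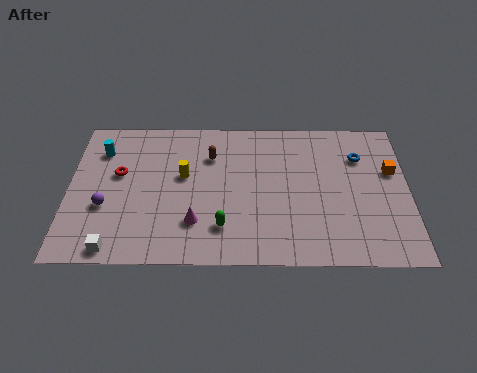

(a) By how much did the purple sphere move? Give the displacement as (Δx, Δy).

(-1.7, 2.0)

The purple sphere was at about (3.5, 1.6) and moved to about (1.8, 3.6).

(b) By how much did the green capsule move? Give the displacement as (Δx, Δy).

(0.6, -2.0)

The green capsule was at about (6.8, 4.3) and moved to about (7.4, 2.3).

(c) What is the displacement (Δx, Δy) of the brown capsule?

(3.4, -0.2)

The brown capsule started near (3.4, 7.3) and ended near (6.8, 7.1).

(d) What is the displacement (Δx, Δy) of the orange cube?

(2.3, -2.7)

The orange cube was at about (13.2, 8.8) and moved to about (15.5, 6.1).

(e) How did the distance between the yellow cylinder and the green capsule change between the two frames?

+2.0

Before: roughly 1.9 units apart; after: 3.9. That's 2.0 units further apart.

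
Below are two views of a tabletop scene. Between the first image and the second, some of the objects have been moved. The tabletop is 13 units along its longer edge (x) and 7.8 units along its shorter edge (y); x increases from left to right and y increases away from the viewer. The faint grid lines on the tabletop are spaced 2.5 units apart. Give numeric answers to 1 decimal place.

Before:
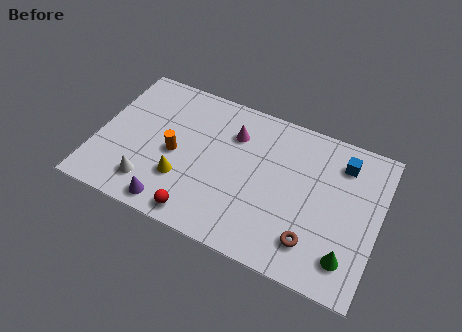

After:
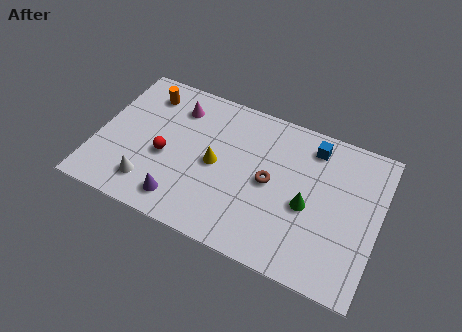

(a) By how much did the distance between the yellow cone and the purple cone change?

+1.3

Before: roughly 1.5 units apart; after: 2.8. That's 1.3 units further apart.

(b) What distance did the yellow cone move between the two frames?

2.0

The yellow cone moved from about (4.1, 2.4) to (5.5, 3.8), a distance of √(1.4² + 1.4²) ≈ 2.0.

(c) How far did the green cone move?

2.7

The green cone was near (11.8, 1.6) before and (9.8, 3.4) after, so it travelled √(2.0² + 1.8²) ≈ 2.7 units.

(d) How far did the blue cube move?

1.4

The blue cube moved from about (11.1, 6.2) to (9.7, 6.5), a distance of √(1.4² + 0.3²) ≈ 1.4.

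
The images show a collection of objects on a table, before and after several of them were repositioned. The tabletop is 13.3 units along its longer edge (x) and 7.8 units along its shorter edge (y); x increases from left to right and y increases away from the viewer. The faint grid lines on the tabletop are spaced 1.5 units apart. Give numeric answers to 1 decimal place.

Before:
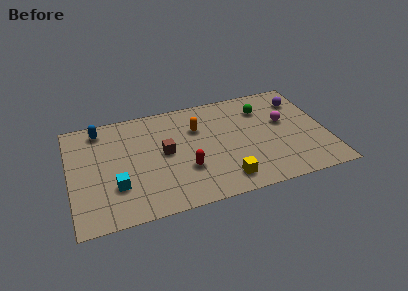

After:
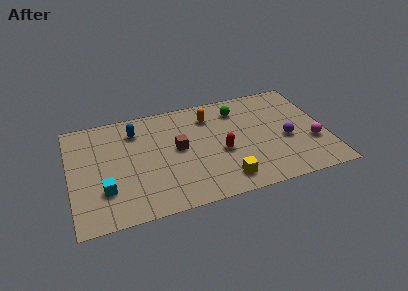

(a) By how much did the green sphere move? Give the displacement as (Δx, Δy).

(-1.3, 0.3)

From the two frames, the green sphere sits at roughly (10.2, 5.9) before and (8.9, 6.2) after.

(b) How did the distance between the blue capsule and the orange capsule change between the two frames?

-1.3

The distance was about 5.2 in the first image and 3.9 in the second, so they moved 1.3 units closer together.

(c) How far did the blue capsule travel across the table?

1.9

The blue capsule was near (1.7, 6.7) before and (3.5, 6.1) after, so it travelled √(1.8² + 0.6²) ≈ 1.9 units.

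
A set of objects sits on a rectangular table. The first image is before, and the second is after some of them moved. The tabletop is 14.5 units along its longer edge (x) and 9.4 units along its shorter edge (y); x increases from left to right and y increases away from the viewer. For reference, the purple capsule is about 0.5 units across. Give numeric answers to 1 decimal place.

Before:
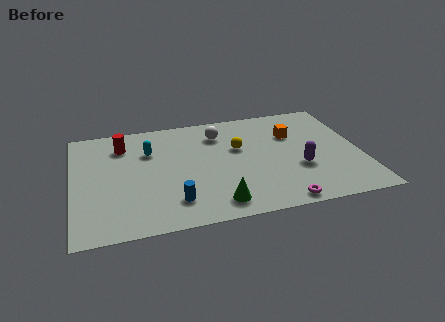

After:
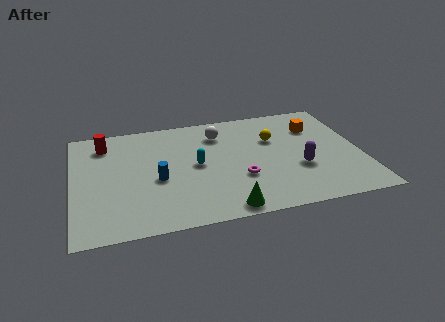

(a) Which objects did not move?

the white sphere and the purple capsule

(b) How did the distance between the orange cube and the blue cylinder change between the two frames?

+1.0

The distance was about 7.7 in the first image and 8.7 in the second, so they moved 1.0 units further apart.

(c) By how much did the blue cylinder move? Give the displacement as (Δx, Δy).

(-0.7, 2.0)

From the two frames, the blue cylinder sits at roughly (4.9, 2.0) before and (4.2, 4.0) after.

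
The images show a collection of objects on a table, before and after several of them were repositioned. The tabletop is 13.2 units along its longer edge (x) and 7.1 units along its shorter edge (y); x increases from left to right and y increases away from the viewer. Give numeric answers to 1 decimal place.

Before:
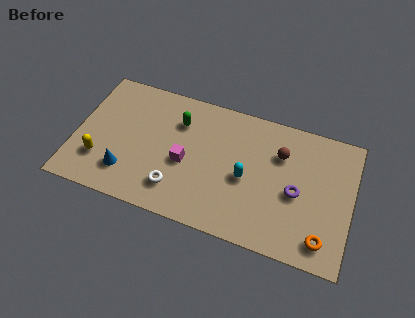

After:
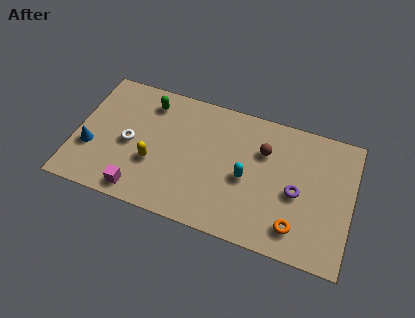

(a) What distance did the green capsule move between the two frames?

1.6

The green capsule was near (4.8, 5.2) before and (3.3, 5.8) after, so it travelled √(1.5² + 0.6²) ≈ 1.6 units.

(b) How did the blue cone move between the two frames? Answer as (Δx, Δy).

(-1.8, 0.8)

The blue cone was at about (2.6, 1.7) and moved to about (0.8, 2.5).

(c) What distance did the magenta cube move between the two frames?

3.0

The magenta cube was near (5.3, 3.1) before and (3.3, 0.9) after, so it travelled √(2.0² + 2.2²) ≈ 3.0 units.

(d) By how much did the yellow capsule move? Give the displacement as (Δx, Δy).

(2.5, 0.6)

The yellow capsule started near (1.3, 2.0) and ended near (3.8, 2.6).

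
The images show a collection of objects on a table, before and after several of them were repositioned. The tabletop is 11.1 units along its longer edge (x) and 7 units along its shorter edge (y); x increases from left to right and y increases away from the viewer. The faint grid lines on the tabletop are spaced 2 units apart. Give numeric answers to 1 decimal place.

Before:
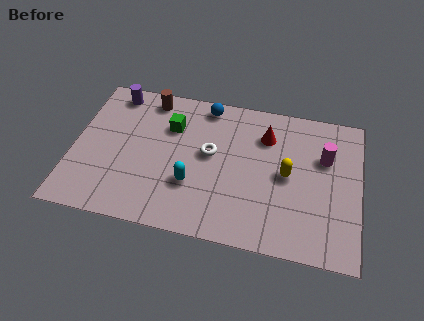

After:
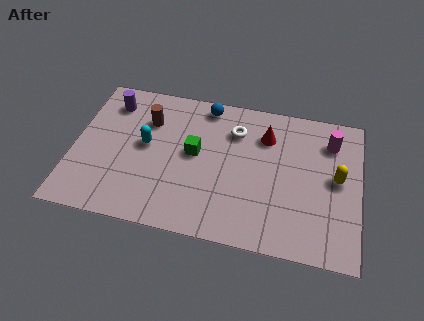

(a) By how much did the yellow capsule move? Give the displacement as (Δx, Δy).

(1.9, 0.2)

The yellow capsule started near (8.3, 3.5) and ended near (10.2, 3.7).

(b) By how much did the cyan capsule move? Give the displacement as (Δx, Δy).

(-1.9, 1.5)

From the two frames, the cyan capsule sits at roughly (4.7, 2.3) before and (2.8, 3.8) after.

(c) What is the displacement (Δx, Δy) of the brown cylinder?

(0.0, -1.1)

From the two frames, the brown cylinder sits at roughly (2.8, 6.1) before and (2.8, 5.0) after.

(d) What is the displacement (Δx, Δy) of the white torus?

(0.9, 1.3)

The white torus was at about (5.3, 3.9) and moved to about (6.2, 5.2).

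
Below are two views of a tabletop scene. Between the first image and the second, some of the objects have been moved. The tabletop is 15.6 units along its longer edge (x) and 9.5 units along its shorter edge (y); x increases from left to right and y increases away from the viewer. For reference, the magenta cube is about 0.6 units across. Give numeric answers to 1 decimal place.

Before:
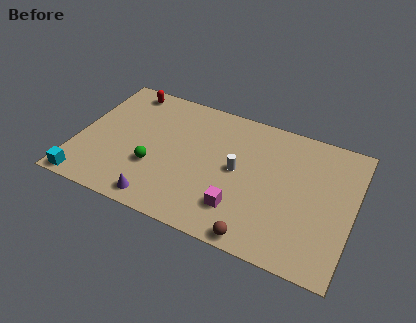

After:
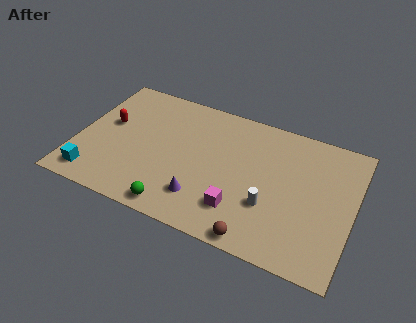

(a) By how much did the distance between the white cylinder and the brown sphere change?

-2.0

Before: roughly 4.4 units apart; after: 2.4. That's 2.0 units closer together.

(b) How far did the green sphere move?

2.8

The green sphere was near (4.5, 3.3) before and (6.1, 1.0) after, so it travelled √(1.6² + 2.3²) ≈ 2.8 units.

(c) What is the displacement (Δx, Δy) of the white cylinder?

(2.0, -1.7)

From the two frames, the white cylinder sits at roughly (9.1, 4.9) before and (11.1, 3.2) after.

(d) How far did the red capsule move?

3.0

The red capsule moved from about (2.2, 8.4) to (1.6, 5.5), a distance of √(0.6² + 2.9²) ≈ 3.0.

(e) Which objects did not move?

the magenta cube and the brown sphere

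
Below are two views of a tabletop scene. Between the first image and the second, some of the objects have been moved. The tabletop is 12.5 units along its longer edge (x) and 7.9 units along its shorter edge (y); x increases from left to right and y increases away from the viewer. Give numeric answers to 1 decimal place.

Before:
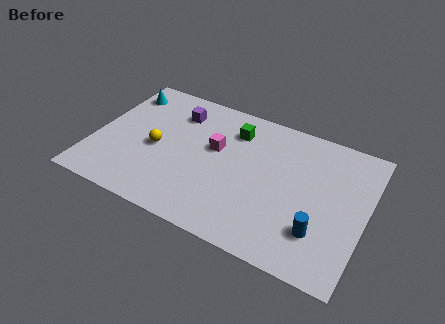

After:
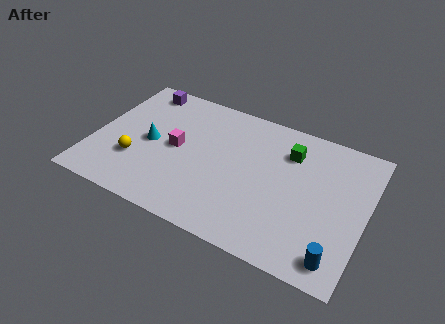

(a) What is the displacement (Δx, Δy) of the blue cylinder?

(0.9, -1.0)

From the two frames, the blue cylinder sits at roughly (10.6, 2.1) before and (11.5, 1.1) after.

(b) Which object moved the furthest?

the cyan cone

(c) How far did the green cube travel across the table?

2.6

The green cube moved from about (6.2, 6.1) to (8.8, 5.9), a distance of √(2.6² + 0.2²) ≈ 2.6.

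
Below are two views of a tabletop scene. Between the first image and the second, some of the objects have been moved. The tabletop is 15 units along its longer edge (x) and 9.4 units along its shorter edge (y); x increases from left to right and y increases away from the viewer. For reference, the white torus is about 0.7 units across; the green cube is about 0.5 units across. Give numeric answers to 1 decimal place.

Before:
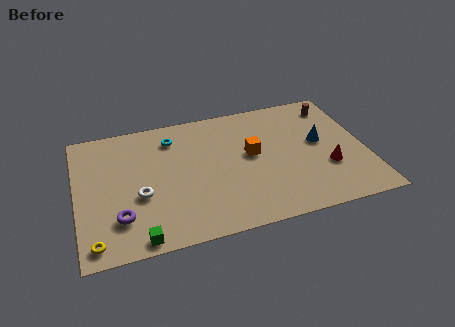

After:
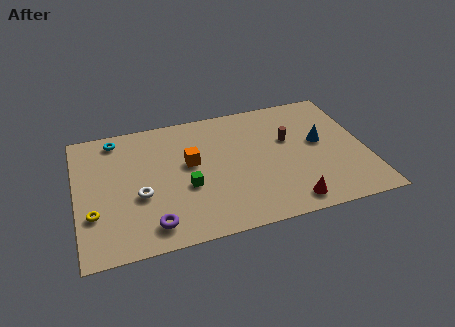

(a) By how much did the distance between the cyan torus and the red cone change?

+2.1

They were about 8.9 units apart before and 11.0 after — 2.1 units further apart.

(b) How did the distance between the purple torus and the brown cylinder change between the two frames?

-4.2

The distance was about 12.8 in the first image and 8.6 in the second, so they moved 4.2 units closer together.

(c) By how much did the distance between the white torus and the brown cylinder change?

-3.1

They were about 11.3 units apart before and 8.2 after — 3.1 units closer together.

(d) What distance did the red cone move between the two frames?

3.0

From (12.9, 3.2) to (10.7, 1.2), the red cone covered √(2.2² + 2.0²) ≈ 3.0 units.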